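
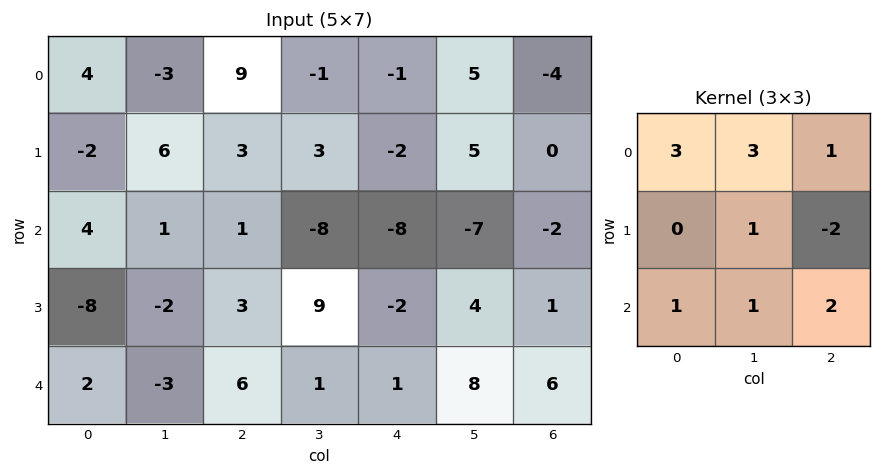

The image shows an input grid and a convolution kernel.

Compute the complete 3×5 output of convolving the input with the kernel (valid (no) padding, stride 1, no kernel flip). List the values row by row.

19 0 7 -43 -6
10 66 32 29 10
19 -12 -7 -47 -24

Output[0,0]: The receptive field on the input at this output position is [4 -3 9 / -2 6 3 / 4 1 1]. Elementwise product with the kernel and sum: 4·3 + -3·3 + 9·1 + 6·1 + 3·-2 + 4·1 + 1·1 + 1·2.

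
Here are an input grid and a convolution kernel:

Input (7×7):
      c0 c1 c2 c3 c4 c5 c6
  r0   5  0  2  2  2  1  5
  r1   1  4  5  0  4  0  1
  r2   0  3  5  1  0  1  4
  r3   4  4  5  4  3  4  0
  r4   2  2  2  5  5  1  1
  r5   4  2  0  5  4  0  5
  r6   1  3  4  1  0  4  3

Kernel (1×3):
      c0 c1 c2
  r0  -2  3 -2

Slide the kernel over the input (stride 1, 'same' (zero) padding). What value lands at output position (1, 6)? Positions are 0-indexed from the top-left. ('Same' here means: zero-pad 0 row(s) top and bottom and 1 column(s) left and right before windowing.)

3

The receptive field on the zero-padded input at this output position is [0 1 0]. Elementwise product with the kernel and sum: 0·-2 + 1·3 + 0·-2.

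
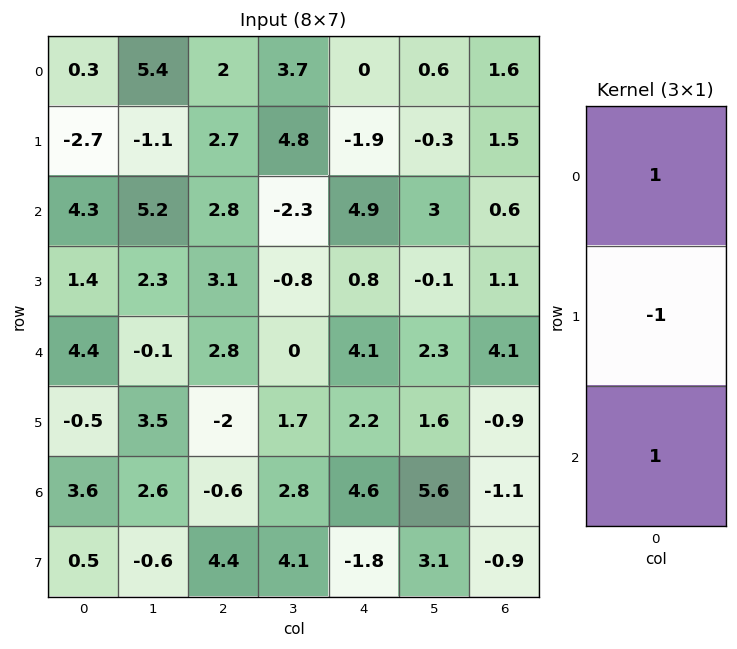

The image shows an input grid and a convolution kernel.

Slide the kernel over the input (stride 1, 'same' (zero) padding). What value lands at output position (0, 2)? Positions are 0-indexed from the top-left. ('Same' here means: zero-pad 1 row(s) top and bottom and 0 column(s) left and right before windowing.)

The receptive field on the zero-padded input at this output position is [0 / 2 / 2.7]. Elementwise product with the kernel and sum: 0·1 + 2·-1 + 2.7·1.

0.7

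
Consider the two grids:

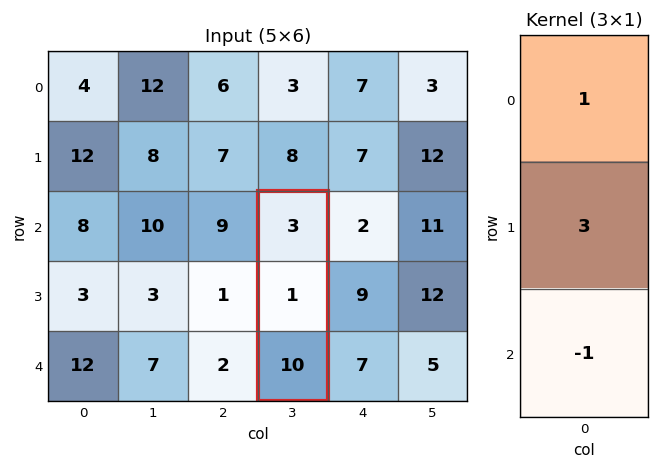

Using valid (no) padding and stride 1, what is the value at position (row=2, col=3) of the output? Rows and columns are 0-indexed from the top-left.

The receptive field on the input at this output position is [3 / 1 / 10]. Elementwise product with the kernel and sum: 3·1 + 1·3 + 10·-1.

-4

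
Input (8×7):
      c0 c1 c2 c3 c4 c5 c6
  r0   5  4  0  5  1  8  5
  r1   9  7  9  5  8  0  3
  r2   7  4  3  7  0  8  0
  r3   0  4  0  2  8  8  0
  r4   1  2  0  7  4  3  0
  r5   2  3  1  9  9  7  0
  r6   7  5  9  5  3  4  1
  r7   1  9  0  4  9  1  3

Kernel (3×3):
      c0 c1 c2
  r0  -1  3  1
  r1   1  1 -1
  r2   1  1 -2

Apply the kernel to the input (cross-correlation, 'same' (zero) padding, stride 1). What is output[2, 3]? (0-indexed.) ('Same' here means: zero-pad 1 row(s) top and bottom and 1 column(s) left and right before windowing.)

10

The receptive field on the zero-padded input at this output position is [9 5 8 / 3 7 0 / 0 2 8]. Elementwise product with the kernel and sum: 9·-1 + 5·3 + 8·1 + 3·1 + 7·1 + 0·-1 + 0·1 + 2·1 + 8·-2.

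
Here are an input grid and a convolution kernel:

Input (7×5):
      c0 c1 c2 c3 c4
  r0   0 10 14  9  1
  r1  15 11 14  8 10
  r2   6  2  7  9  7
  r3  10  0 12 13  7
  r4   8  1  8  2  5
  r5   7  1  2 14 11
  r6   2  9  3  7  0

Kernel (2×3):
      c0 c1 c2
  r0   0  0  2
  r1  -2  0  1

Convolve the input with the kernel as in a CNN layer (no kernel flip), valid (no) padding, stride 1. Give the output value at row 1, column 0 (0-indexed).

The receptive field on the input at this output position is [15 11 14 / 6 2 7]. Elementwise product with the kernel and sum: 14·2 + 6·-2 + 7·1.

23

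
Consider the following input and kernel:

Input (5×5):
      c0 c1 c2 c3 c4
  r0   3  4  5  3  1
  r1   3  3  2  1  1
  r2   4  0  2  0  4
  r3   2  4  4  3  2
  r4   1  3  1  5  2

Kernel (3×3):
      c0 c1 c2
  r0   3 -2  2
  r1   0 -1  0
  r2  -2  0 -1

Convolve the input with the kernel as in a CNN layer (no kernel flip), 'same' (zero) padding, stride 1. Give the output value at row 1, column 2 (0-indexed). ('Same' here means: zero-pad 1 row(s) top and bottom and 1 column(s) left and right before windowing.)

The receptive field on the zero-padded input at this output position is [4 5 3 / 3 2 1 / 0 2 0]. Elementwise product with the kernel and sum: 4·3 + 5·-2 + 3·2 + 2·-1 + 0·-2 + 0·-1.

6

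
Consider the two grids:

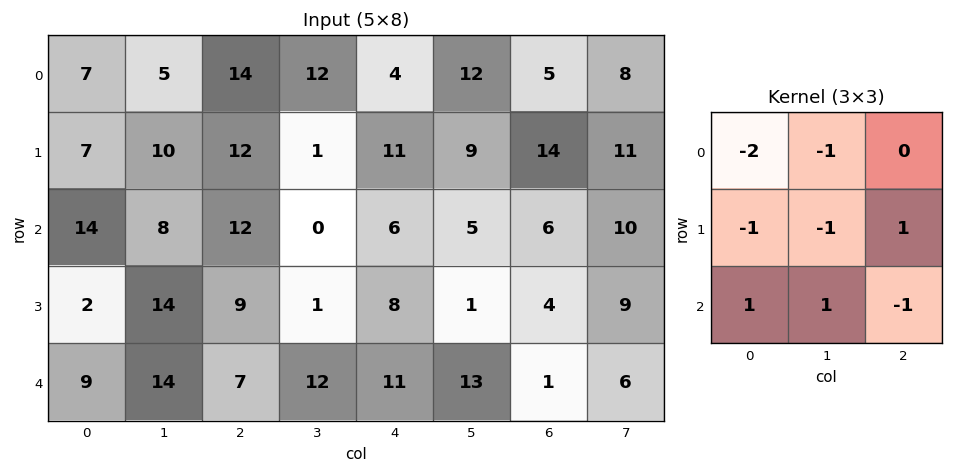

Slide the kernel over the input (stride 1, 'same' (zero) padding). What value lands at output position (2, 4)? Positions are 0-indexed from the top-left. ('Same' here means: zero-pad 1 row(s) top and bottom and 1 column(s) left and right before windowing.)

The receptive field on the zero-padded input at this output position is [1 11 9 / 0 6 5 / 1 8 1]. Elementwise product with the kernel and sum: 1·-2 + 11·-1 + 0·-1 + 6·-1 + 5·1 + 1·1 + 8·1 + 1·-1.

-6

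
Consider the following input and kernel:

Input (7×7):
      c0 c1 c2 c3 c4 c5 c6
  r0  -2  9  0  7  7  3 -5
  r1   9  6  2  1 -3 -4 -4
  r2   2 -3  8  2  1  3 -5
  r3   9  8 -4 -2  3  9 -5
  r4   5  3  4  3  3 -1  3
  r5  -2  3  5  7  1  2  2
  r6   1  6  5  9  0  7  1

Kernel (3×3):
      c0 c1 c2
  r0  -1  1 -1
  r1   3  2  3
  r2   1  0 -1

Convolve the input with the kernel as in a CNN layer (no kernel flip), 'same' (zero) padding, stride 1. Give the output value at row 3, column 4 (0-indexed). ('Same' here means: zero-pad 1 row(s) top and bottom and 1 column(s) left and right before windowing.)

27

The receptive field on the zero-padded input at this output position is [2 1 3 / -2 3 9 / 3 3 -1]. Elementwise product with the kernel and sum: 2·-1 + 1·1 + 3·-1 + -2·3 + 3·2 + 9·3 + 3·1 + -1·-1.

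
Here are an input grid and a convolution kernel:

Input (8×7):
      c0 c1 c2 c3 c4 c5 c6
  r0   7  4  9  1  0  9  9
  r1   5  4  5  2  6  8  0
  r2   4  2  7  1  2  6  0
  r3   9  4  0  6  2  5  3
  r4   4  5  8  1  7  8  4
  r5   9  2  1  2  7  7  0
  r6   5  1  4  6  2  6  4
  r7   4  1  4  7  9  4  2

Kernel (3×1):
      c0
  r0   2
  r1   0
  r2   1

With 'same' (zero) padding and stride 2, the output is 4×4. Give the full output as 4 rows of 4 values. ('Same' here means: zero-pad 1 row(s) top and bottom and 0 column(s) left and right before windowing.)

Output[0,0]: The receptive field on the zero-padded input at this output position is [0 / 7 / 5]. Elementwise product with the kernel and sum: 0·2 + 5·1.

5 5 6 0
19 10 14 3
27 1 11 6
22 6 23 2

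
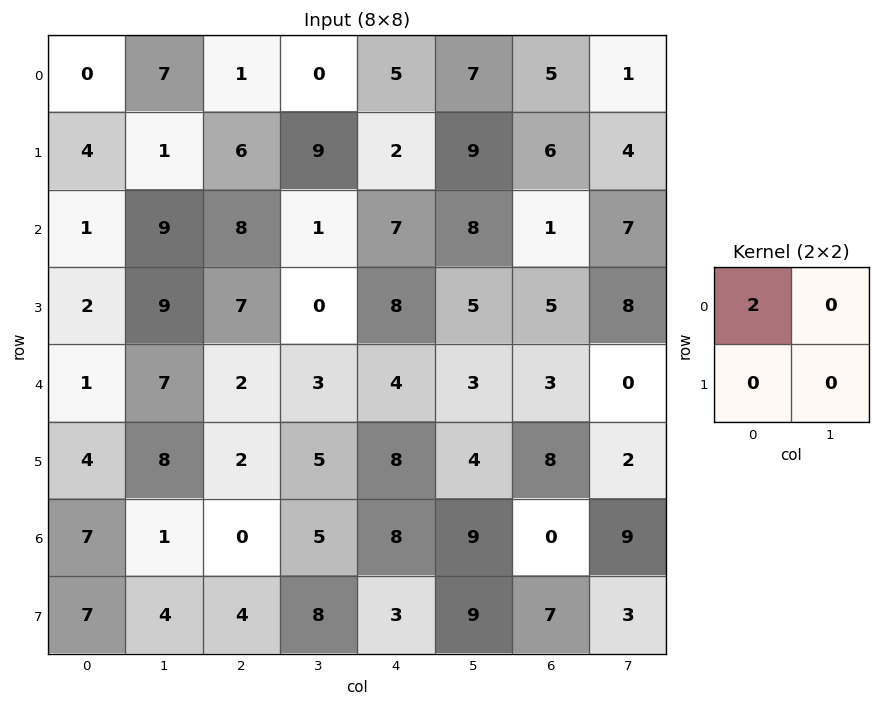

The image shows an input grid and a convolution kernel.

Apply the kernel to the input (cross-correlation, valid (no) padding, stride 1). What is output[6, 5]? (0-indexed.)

18

The receptive field on the input at this output position is [9 0 / 9 7]. Elementwise product with the kernel and sum: 9·2.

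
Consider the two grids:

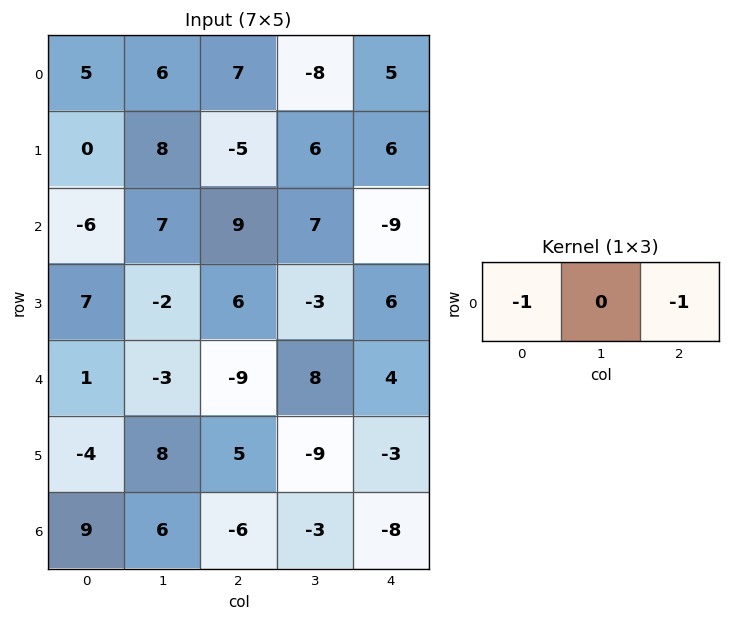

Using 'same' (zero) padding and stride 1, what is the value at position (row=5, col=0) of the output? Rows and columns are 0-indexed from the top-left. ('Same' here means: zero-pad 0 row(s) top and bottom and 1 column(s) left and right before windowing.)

The receptive field on the zero-padded input at this output position is [0 -4 8]. Elementwise product with the kernel and sum: 0·-1 + 8·-1.

-8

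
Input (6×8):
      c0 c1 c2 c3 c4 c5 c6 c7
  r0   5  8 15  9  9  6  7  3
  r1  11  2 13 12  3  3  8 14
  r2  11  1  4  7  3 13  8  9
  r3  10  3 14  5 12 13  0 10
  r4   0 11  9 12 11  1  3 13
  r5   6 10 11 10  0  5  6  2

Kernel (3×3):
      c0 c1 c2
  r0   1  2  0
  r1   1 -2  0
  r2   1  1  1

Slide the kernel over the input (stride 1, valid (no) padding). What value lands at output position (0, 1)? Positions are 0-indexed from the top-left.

The receptive field on the input at this output position is [8 15 9 / 2 13 12 / 1 4 7]. Elementwise product with the kernel and sum: 8·1 + 15·2 + 2·1 + 13·-2 + 1·1 + 4·1 + 7·1.

26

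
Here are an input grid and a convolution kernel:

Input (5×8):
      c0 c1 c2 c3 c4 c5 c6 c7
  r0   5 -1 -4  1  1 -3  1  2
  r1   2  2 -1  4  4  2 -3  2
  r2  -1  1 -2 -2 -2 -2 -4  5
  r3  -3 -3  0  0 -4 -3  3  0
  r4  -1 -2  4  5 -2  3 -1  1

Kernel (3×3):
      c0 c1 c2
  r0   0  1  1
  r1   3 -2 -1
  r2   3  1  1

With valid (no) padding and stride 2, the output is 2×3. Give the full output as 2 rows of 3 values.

Output[0,0]: The receptive field on the input at this output position is [5 -1 -4 / 2 2 -1 / -1 1 -2]. Elementwise product with the kernel and sum: -1·1 + -4·1 + 2·3 + 2·-2 + -1·-1 + -1·3 + 1·1 + -2·1.

-6 -23 -3
-5 15 -19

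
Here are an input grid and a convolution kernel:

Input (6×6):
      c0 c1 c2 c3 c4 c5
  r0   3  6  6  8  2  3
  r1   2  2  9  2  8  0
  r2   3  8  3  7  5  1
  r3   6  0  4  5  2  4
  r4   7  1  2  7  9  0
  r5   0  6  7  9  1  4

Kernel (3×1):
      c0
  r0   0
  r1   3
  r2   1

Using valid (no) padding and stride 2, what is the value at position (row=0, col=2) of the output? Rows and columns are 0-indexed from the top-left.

The receptive field on the input at this output position is [2 / 8 / 5]. Elementwise product with the kernel and sum: 8·3 + 5·1.

29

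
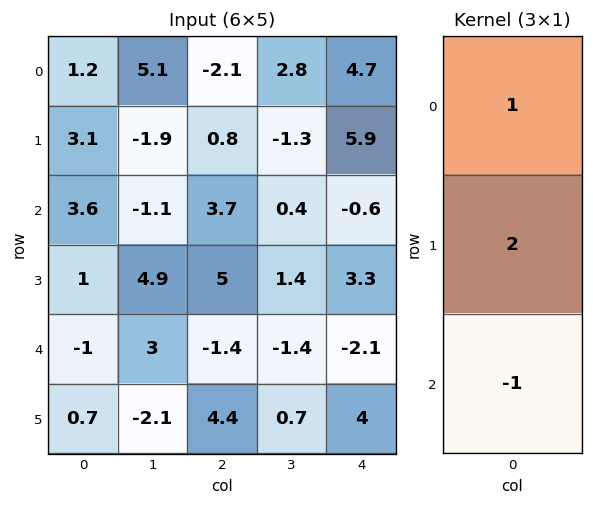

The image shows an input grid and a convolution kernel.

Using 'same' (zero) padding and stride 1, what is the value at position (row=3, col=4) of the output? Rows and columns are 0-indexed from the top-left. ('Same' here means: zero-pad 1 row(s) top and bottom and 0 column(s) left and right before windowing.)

8.1

The receptive field on the zero-padded input at this output position is [-0.6 / 3.3 / -2.1]. Elementwise product with the kernel and sum: -0.6·1 + 3.3·2 + -2.1·-1.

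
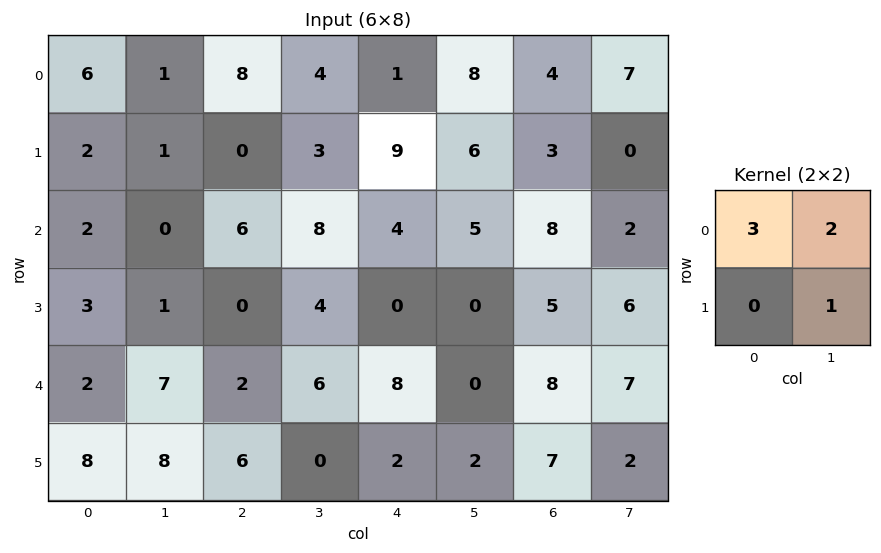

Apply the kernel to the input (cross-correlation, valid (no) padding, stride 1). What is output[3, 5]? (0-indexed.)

18

The receptive field on the input at this output position is [0 5 / 0 8]. Elementwise product with the kernel and sum: 0·3 + 5·2 + 8·1.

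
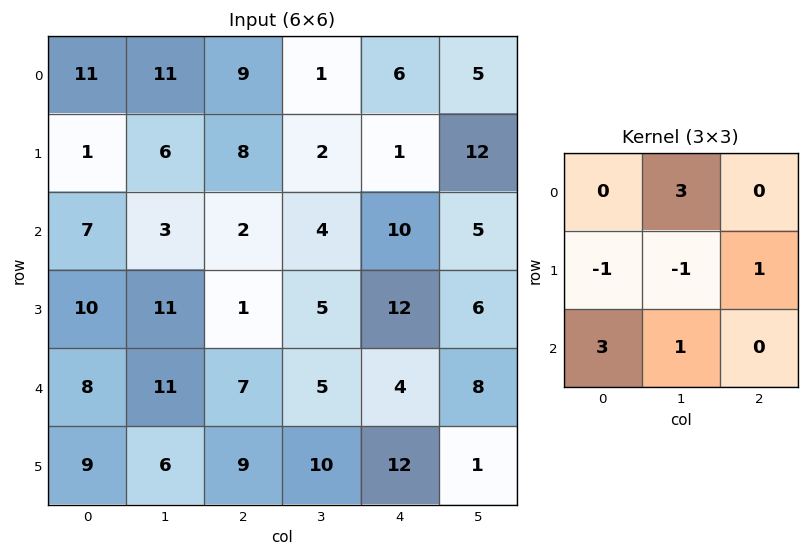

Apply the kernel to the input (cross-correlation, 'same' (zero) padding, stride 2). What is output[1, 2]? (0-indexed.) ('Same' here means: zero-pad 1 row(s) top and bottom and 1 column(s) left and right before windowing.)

21

The receptive field on the zero-padded input at this output position is [2 1 12 / 4 10 5 / 5 12 6]. Elementwise product with the kernel and sum: 1·3 + 4·-1 + 10·-1 + 5·1 + 5·3 + 12·1.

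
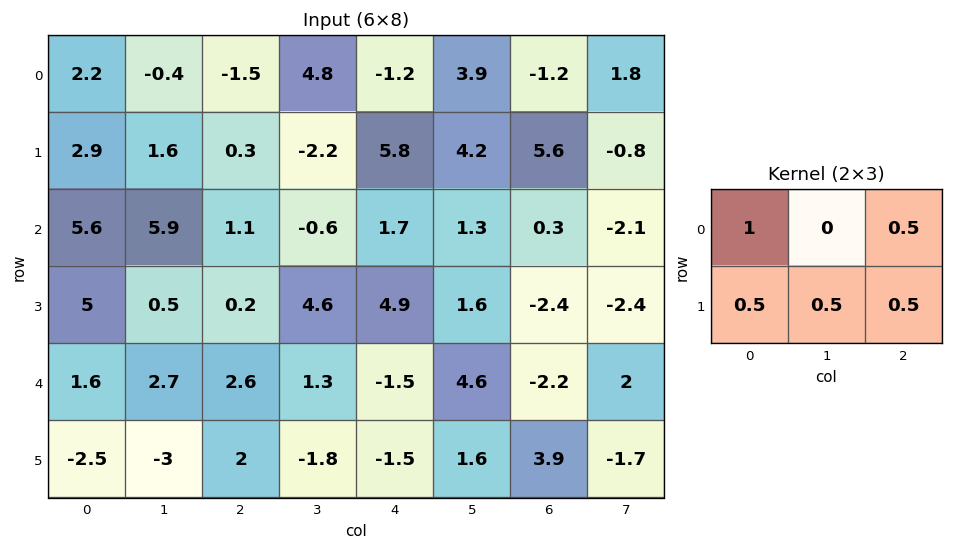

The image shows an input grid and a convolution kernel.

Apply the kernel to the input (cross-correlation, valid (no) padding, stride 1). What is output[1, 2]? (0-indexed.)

The receptive field on the input at this output position is [0.3 -2.2 5.8 / 1.1 -0.6 1.7]. Elementwise product with the kernel and sum: 0.3·1 + 5.8·0.5 + 1.1·0.5 + -0.6·0.5 + 1.7·0.5.

4.3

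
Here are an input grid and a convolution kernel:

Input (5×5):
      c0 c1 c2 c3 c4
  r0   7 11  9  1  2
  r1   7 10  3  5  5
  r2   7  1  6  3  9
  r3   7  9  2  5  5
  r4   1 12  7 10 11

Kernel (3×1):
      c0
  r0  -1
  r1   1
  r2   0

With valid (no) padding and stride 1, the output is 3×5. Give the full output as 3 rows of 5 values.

0 -1 -6 4 3
0 -9 3 -2 4
0 8 -4 2 -4

Output[0,0]: The receptive field on the input at this output position is [7 / 7 / 7]. Elementwise product with the kernel and sum: 7·-1 + 7·1.
Output[0,1]: The receptive field on the input at this output position is [11 / 10 / 1]. Elementwise product with the kernel and sum: 11·-1 + 10·1.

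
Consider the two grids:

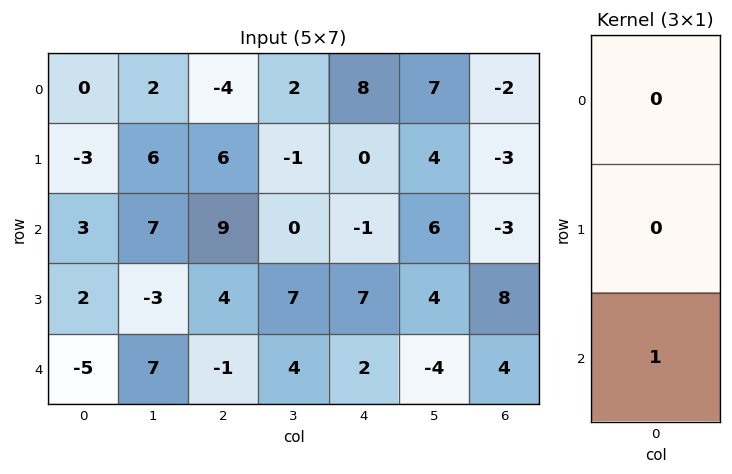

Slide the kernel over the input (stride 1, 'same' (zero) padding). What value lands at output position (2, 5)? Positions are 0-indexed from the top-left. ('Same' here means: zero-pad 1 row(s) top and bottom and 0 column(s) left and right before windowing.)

The receptive field on the zero-padded input at this output position is [4 / 6 / 4]. Elementwise product with the kernel and sum: 4·1.

4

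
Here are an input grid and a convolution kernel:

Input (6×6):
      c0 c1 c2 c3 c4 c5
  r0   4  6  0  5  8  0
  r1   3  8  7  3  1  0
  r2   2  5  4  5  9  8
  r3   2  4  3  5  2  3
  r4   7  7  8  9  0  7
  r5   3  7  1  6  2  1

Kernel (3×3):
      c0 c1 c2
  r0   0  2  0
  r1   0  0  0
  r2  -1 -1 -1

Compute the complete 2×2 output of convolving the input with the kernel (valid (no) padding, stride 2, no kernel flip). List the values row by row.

Output[0,0]: The receptive field on the input at this output position is [4 6 0 / 3 8 7 / 2 5 4]. Elementwise product with the kernel and sum: 6·2 + 2·-1 + 5·-1 + 4·-1.
Output[0,1]: The receptive field on the input at this output position is [0 5 8 / 7 3 1 / 4 5 9]. Elementwise product with the kernel and sum: 5·2 + 4·-1 + 5·-1 + 9·-1.

1 -8
-12 -7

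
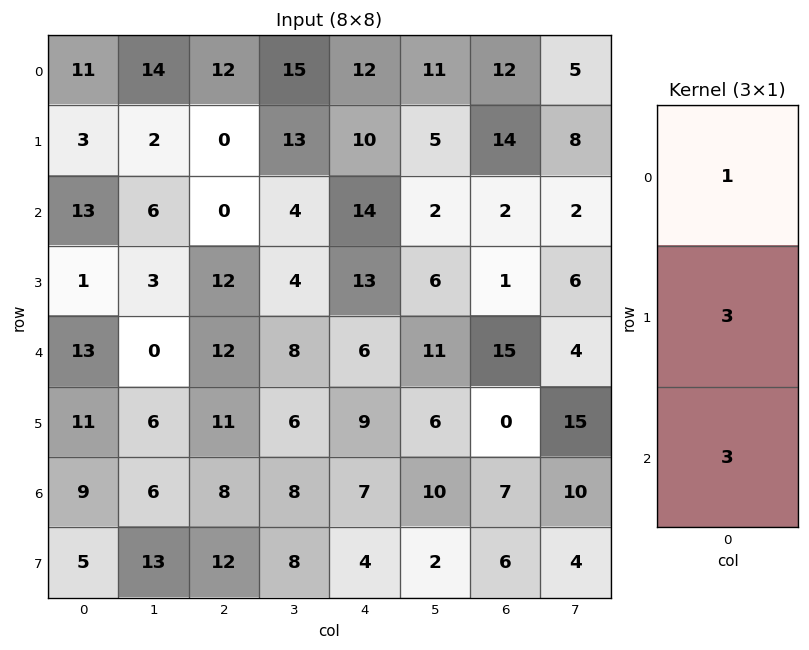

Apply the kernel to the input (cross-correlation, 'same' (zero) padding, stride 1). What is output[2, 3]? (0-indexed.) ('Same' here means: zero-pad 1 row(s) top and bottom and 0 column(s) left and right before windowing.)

37

The receptive field on the zero-padded input at this output position is [13 / 4 / 4]. Elementwise product with the kernel and sum: 13·1 + 4·3 + 4·3.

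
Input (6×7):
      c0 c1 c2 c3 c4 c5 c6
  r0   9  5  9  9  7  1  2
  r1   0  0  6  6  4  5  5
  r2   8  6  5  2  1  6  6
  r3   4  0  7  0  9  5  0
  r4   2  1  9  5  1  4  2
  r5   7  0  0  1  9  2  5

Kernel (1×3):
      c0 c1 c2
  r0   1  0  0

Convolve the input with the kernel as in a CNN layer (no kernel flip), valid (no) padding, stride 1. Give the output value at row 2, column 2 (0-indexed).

5

The receptive field on the input at this output position is [5 2 1]. Elementwise product with the kernel and sum: 5·1.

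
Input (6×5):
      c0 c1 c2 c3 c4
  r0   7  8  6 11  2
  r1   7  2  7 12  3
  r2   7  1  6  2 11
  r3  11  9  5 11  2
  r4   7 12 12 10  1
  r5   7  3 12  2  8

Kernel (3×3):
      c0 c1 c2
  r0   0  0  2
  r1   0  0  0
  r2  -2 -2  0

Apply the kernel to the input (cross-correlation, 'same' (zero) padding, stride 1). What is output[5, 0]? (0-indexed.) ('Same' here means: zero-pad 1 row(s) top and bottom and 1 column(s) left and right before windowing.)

The receptive field on the zero-padded input at this output position is [0 7 12 / 0 7 3 / 0 0 0]. Elementwise product with the kernel and sum: 12·2 + 0·-2 + 0·-2.

24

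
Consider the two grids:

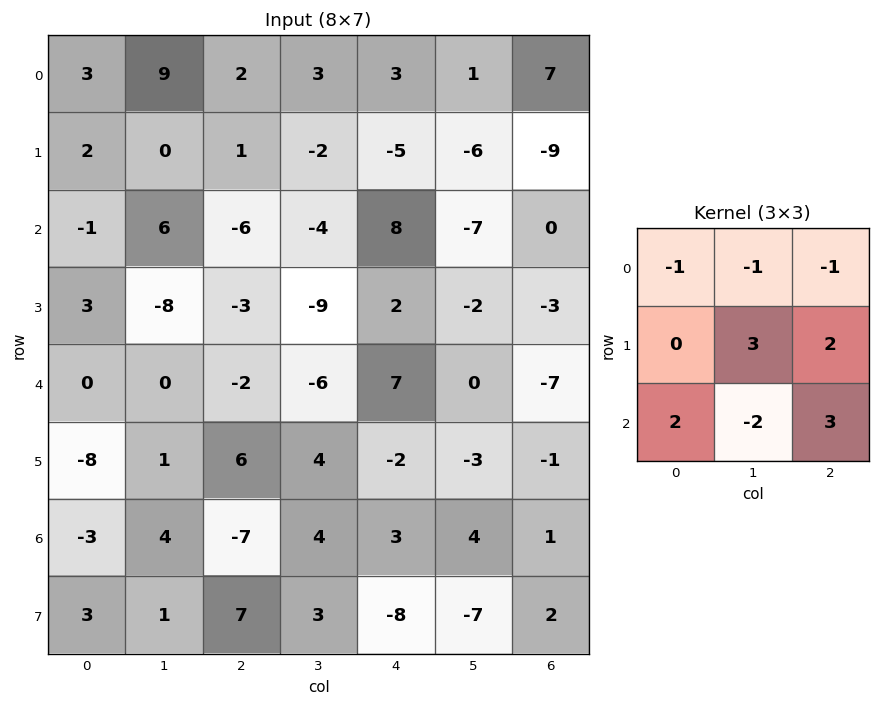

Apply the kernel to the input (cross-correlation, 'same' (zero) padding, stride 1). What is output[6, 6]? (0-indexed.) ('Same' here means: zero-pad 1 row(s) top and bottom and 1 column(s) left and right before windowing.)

The receptive field on the zero-padded input at this output position is [-3 -1 0 / 4 1 0 / -7 2 0]. Elementwise product with the kernel and sum: -3·-1 + -1·-1 + 0·-1 + 1·3 + 0·2 + -7·2 + 2·-2 + 0·3.

-11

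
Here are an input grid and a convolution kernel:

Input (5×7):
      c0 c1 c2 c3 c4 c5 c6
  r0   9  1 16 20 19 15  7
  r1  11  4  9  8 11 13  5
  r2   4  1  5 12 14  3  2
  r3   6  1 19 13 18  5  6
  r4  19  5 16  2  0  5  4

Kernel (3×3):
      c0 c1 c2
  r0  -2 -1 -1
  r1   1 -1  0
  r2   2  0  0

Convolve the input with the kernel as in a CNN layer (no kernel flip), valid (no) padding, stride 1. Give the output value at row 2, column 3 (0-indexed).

-42

The receptive field on the input at this output position is [12 14 3 / 13 18 5 / 2 0 5]. Elementwise product with the kernel and sum: 12·-2 + 14·-1 + 3·-1 + 13·1 + 18·-1 + 2·2.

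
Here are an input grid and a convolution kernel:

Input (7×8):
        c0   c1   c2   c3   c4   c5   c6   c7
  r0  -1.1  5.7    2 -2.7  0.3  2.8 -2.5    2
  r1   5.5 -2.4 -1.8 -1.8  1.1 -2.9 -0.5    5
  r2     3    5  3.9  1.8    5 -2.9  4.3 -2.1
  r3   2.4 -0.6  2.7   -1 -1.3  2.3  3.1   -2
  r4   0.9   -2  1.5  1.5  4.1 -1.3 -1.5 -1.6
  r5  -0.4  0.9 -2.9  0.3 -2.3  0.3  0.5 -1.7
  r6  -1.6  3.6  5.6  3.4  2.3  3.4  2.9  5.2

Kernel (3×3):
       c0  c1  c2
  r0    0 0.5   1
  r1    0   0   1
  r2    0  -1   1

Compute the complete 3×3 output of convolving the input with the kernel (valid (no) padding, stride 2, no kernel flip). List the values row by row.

Output[0,0]: The receptive field on the input at this output position is [-1.1 5.7 2 / 5.5 -2.4 -1.8 / 3 5 3.9]. Elementwise product with the kernel and sum: 5.7·0.5 + 2·1 + -1.8·1 + 5·-1 + 3.9·1.
Output[0,1]: The receptive field on the input at this output position is [2 -2.7 0.3 / -1.8 -1.8 1.1 / 3.9 1.8 5]. Elementwise product with the kernel and sum: -2.7·0.5 + 0.3·1 + 1.1·1 + 1.8·-1 + 5·1.

1.95 3.25 5.6
12.6 7.2 5.75
-0.4 1.45 -2.15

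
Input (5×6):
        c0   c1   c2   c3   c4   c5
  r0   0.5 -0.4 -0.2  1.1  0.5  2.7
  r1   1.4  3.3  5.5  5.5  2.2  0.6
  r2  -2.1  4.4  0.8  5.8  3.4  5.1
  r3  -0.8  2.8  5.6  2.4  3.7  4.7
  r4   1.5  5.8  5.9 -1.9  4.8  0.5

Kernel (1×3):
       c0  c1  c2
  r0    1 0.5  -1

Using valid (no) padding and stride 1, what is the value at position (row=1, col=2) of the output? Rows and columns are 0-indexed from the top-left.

The receptive field on the input at this output position is [5.5 5.5 2.2]. Elementwise product with the kernel and sum: 5.5·1 + 5.5·0.5 + 2.2·-1.

6.05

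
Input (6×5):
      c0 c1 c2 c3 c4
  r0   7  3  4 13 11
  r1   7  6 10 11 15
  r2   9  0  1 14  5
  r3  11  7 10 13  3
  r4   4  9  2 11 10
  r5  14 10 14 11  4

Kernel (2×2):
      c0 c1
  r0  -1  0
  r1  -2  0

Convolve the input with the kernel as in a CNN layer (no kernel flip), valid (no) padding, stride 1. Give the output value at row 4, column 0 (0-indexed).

-32

The receptive field on the input at this output position is [4 9 / 14 10]. Elementwise product with the kernel and sum: 4·-1 + 14·-2.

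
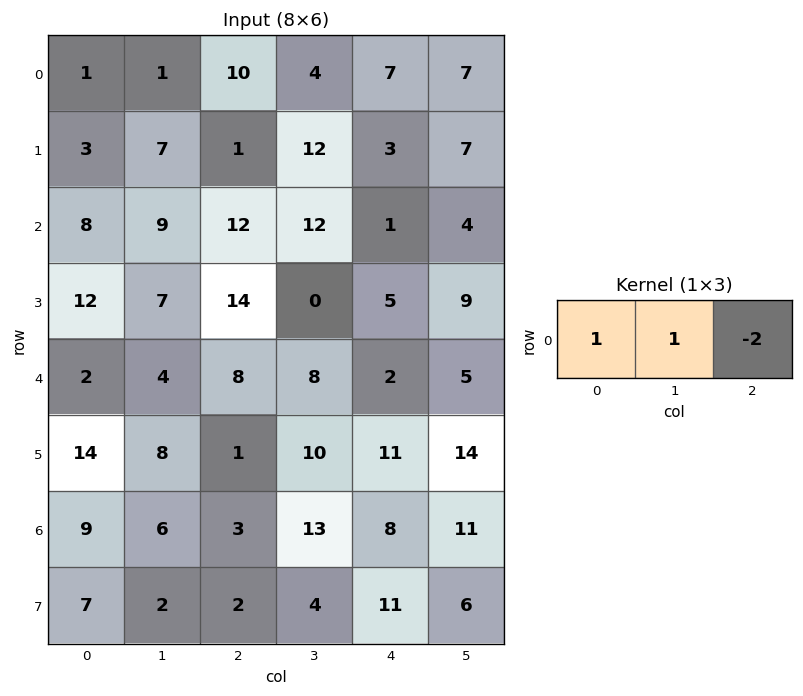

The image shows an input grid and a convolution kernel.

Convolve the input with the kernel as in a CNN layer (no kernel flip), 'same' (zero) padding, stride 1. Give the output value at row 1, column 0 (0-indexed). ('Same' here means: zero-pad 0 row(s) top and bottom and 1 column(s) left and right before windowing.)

The receptive field on the zero-padded input at this output position is [0 3 7]. Elementwise product with the kernel and sum: 0·1 + 3·1 + 7·-2.

-11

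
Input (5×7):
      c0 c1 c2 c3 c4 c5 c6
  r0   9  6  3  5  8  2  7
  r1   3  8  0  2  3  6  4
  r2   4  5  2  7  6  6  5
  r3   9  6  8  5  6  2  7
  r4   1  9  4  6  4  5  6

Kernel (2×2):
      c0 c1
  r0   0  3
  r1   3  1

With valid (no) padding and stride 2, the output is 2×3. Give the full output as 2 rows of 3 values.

Output[0,0]: The receptive field on the input at this output position is [9 6 / 3 8]. Elementwise product with the kernel and sum: 6·3 + 3·3 + 8·1.

35 17 21
48 50 38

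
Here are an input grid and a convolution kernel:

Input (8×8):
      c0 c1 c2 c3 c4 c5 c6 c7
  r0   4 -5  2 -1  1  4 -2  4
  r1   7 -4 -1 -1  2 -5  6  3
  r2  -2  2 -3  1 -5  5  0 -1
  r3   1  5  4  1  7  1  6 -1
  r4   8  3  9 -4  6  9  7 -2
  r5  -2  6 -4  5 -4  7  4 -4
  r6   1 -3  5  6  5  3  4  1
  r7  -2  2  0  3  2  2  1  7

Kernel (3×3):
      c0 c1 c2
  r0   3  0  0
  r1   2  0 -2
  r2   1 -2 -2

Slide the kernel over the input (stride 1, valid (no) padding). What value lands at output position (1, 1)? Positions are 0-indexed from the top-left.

The receptive field on the input at this output position is [-4 -1 -1 / 2 -3 1 / 5 4 1]. Elementwise product with the kernel and sum: -4·3 + 2·2 + 1·-2 + 5·1 + 4·-2 + 1·-2.

-15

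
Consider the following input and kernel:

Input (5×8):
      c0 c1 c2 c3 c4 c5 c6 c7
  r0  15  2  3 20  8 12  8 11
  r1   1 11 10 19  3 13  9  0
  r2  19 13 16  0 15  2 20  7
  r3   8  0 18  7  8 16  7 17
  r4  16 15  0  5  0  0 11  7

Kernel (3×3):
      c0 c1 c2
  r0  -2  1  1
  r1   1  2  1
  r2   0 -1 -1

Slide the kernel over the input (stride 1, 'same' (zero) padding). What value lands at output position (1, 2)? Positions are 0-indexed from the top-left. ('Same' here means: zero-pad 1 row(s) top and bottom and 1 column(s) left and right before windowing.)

53

The receptive field on the zero-padded input at this output position is [2 3 20 / 11 10 19 / 13 16 0]. Elementwise product with the kernel and sum: 2·-2 + 3·1 + 20·1 + 11·1 + 10·2 + 19·1 + 16·-1 + 0·-1.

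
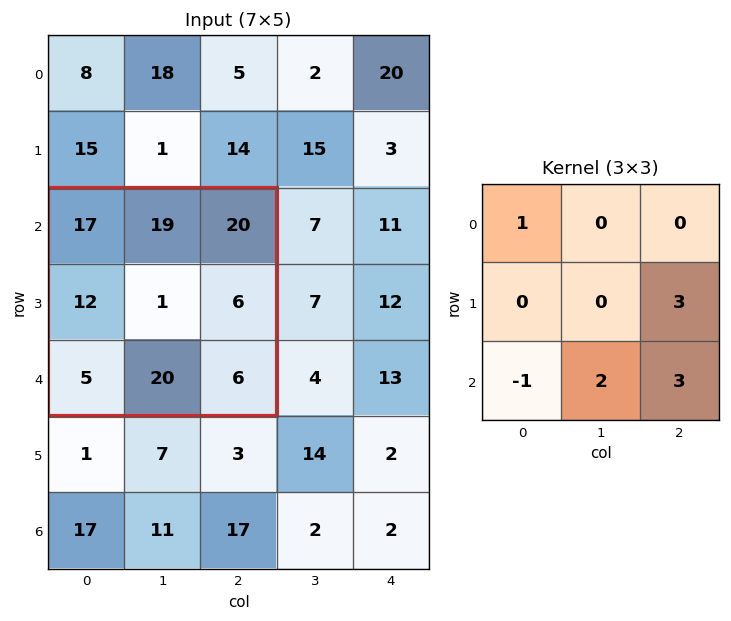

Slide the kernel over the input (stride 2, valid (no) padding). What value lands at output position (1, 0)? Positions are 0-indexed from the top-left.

The receptive field on the input at this output position is [17 19 20 / 12 1 6 / 5 20 6]. Elementwise product with the kernel and sum: 17·1 + 6·3 + 5·-1 + 20·2 + 6·3.

88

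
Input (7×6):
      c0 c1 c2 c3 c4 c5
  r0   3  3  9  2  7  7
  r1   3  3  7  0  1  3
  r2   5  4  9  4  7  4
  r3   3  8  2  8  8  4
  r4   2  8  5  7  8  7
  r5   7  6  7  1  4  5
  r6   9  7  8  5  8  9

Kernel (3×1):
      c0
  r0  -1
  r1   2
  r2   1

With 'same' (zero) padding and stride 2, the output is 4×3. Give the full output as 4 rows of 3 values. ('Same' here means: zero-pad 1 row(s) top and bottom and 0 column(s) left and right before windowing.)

9 25 15
10 13 21
8 15 12
11 9 12

Output[0,0]: The receptive field on the zero-padded input at this output position is [0 / 3 / 3]. Elementwise product with the kernel and sum: 0·-1 + 3·2 + 3·1.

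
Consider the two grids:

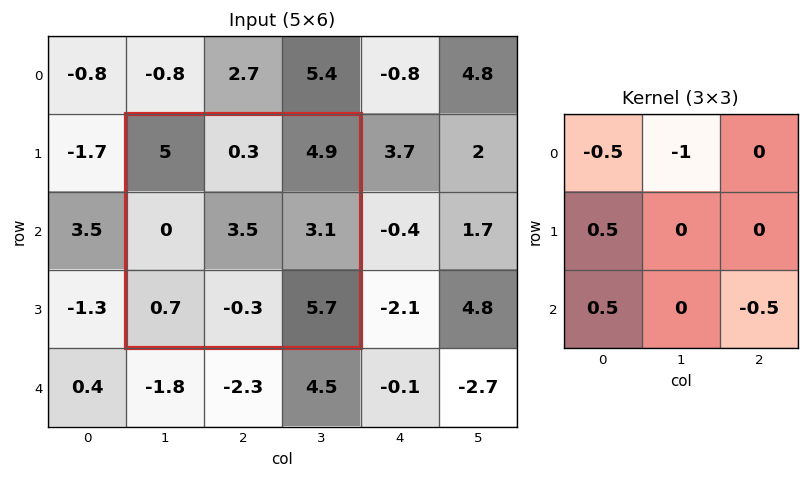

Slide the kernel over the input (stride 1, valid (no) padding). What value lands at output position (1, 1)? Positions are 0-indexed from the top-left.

The receptive field on the input at this output position is [5 0.3 4.9 / 0 3.5 3.1 / 0.7 -0.3 5.7]. Elementwise product with the kernel and sum: 5·-0.5 + 0.3·-1 + 0·0.5 + 0.7·0.5 + 5.7·-0.5.

-5.3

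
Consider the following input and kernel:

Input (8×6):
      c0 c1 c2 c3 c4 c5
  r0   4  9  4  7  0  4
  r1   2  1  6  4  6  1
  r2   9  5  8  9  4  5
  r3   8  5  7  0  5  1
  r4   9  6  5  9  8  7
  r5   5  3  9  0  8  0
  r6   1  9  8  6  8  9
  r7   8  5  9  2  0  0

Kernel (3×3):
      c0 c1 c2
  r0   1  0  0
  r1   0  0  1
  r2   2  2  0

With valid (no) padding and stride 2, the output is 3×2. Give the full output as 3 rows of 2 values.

Output[0,0]: The receptive field on the input at this output position is [4 9 4 / 2 1 6 / 9 5 8]. Elementwise product with the kernel and sum: 4·1 + 6·1 + 9·2 + 5·2.

38 44
46 41
38 41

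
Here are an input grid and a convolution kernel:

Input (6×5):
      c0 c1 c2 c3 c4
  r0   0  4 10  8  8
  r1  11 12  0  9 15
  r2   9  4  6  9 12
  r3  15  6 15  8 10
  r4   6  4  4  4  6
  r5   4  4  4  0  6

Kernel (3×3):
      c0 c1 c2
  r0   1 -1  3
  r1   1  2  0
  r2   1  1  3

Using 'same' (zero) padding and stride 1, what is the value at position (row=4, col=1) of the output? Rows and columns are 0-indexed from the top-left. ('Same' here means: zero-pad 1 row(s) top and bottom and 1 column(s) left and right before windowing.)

The receptive field on the zero-padded input at this output position is [15 6 15 / 6 4 4 / 4 4 4]. Elementwise product with the kernel and sum: 15·1 + 6·-1 + 15·3 + 6·1 + 4·2 + 4·1 + 4·1 + 4·3.

88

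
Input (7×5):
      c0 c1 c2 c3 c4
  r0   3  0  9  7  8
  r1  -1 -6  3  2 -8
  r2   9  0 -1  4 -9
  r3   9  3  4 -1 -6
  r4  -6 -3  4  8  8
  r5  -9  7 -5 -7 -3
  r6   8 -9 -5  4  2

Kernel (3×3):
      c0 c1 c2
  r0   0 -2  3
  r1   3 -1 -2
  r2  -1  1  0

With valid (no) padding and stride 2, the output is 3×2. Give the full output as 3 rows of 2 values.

15 38
16 -6
-23 15

Output[0,0]: The receptive field on the input at this output position is [3 0 9 / -1 -6 3 / 9 0 -1]. Elementwise product with the kernel and sum: 0·-2 + 9·3 + -1·3 + -6·-1 + 3·-2 + 9·-1 + 0·1.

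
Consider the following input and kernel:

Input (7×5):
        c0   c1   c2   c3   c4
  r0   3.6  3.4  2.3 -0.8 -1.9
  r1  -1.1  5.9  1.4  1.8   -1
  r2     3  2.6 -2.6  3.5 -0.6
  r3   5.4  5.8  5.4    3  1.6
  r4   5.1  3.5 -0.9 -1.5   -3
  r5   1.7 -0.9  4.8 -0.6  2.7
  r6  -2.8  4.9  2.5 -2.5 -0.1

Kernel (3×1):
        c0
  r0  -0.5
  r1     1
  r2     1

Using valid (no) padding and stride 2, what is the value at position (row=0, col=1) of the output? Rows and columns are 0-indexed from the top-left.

The receptive field on the input at this output position is [2.3 / 1.4 / -2.6]. Elementwise product with the kernel and sum: 2.3·-0.5 + 1.4·1 + -2.6·1.

-2.35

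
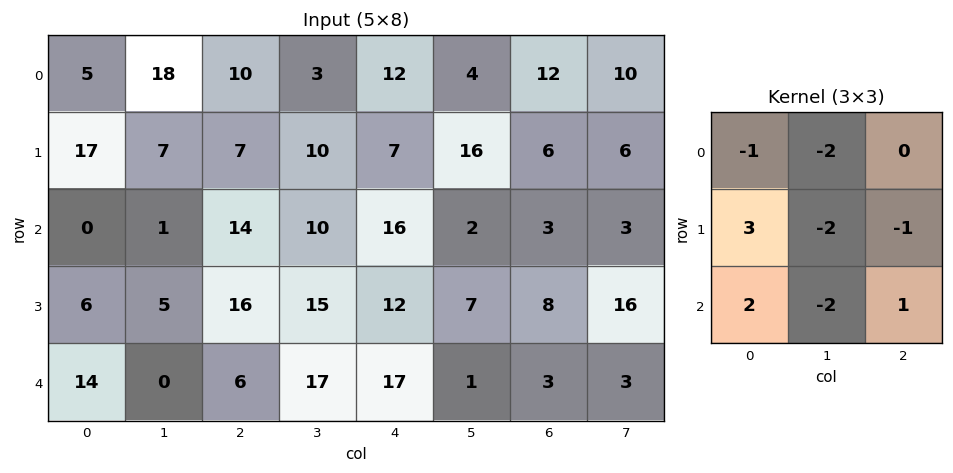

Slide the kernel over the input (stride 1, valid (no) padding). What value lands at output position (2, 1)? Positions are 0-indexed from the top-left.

-56

The receptive field on the input at this output position is [1 14 10 / 5 16 15 / 0 6 17]. Elementwise product with the kernel and sum: 1·-1 + 14·-2 + 5·3 + 16·-2 + 15·-1 + 0·2 + 6·-2 + 17·1.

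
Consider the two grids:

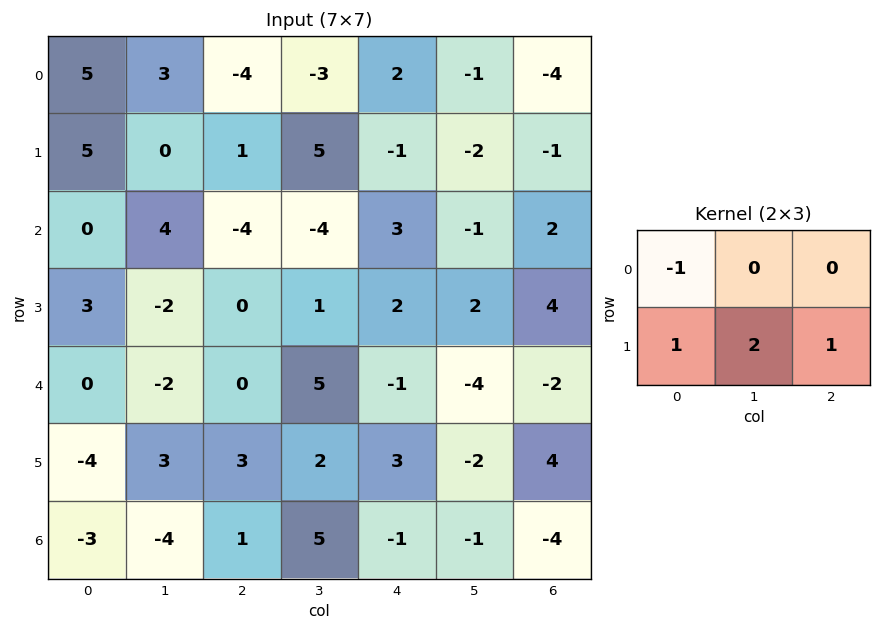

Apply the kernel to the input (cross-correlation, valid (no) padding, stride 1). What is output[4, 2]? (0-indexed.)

The receptive field on the input at this output position is [0 5 -1 / 3 2 3]. Elementwise product with the kernel and sum: 0·-1 + 3·1 + 2·2 + 3·1.

10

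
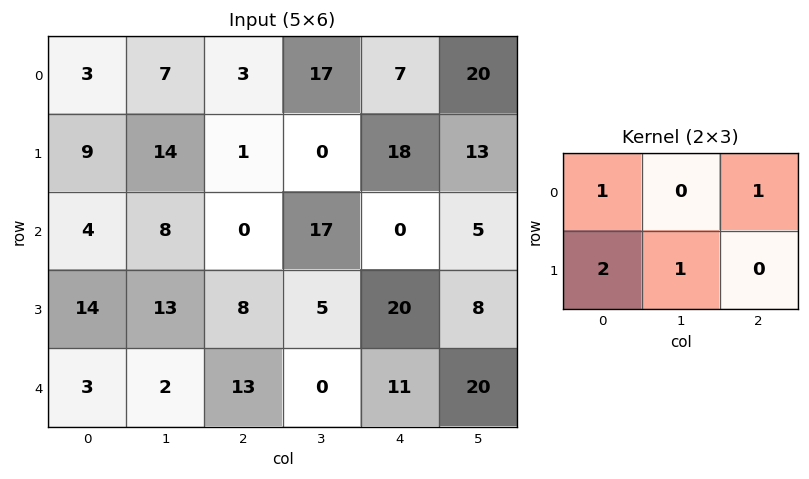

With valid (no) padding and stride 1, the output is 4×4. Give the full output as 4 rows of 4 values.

38 53 12 55
26 30 36 47
45 59 21 52
30 35 54 24

Output[0,0]: The receptive field on the input at this output position is [3 7 3 / 9 14 1]. Elementwise product with the kernel and sum: 3·1 + 3·1 + 9·2 + 14·1.
Output[0,1]: The receptive field on the input at this output position is [7 3 17 / 14 1 0]. Elementwise product with the kernel and sum: 7·1 + 17·1 + 14·2 + 1·1.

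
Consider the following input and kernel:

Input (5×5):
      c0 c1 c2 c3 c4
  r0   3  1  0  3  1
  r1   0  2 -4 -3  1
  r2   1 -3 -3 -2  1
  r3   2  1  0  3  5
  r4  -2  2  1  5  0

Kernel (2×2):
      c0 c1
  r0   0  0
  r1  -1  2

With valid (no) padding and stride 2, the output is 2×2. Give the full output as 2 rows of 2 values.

Output[0,0]: The receptive field on the input at this output position is [3 1 / 0 2]. Elementwise product with the kernel and sum: 0·-1 + 2·2.

4 -2
0 6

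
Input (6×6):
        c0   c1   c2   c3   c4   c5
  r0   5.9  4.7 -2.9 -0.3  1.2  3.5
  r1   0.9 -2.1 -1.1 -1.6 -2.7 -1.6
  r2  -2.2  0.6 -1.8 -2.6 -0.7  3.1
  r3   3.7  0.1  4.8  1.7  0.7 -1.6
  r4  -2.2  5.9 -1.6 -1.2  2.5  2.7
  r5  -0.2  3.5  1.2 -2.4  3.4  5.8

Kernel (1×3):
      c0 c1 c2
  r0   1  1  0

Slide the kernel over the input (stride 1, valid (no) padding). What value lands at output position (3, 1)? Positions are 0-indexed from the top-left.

4.9

The receptive field on the input at this output position is [0.1 4.8 1.7]. Elementwise product with the kernel and sum: 0.1·1 + 4.8·1.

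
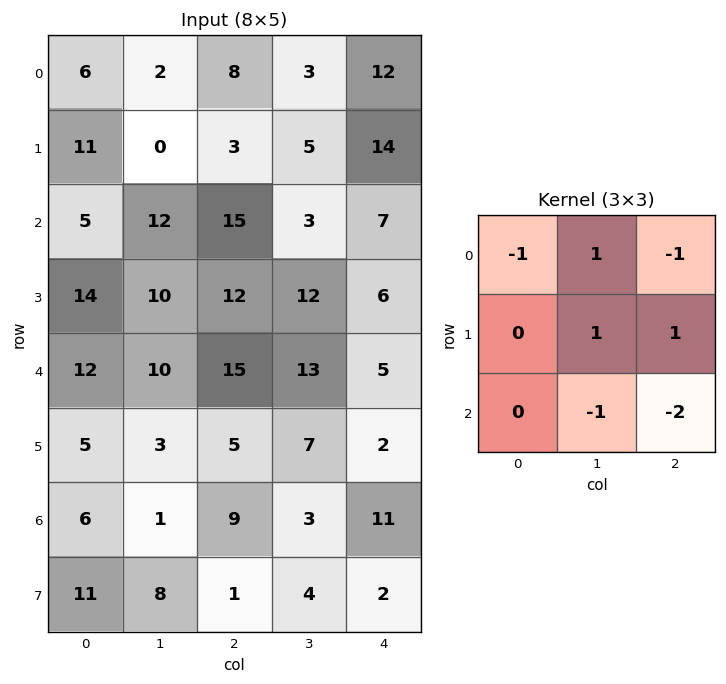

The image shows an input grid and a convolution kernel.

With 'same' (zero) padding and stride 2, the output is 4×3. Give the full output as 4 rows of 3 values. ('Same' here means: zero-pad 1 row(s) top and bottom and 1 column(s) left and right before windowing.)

-3 -2 -2
-6 -20 10
15 -1 -3
-18 -2 4

Output[0,0]: The receptive field on the zero-padded input at this output position is [0 0 0 / 0 6 2 / 0 11 0]. Elementwise product with the kernel and sum: 0·-1 + 0·1 + 0·-1 + 6·1 + 2·1 + 11·-1 + 0·-2.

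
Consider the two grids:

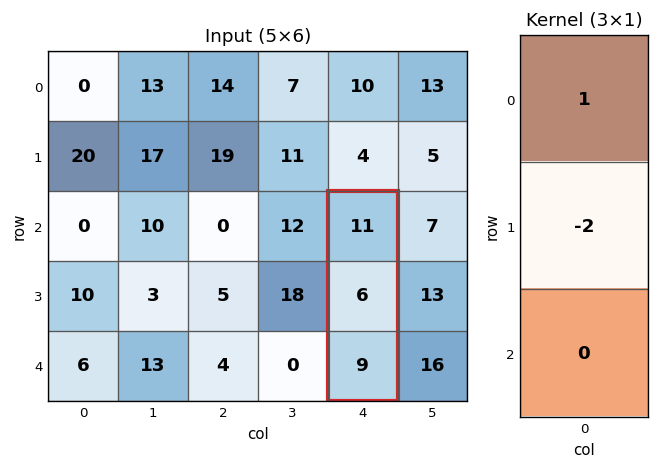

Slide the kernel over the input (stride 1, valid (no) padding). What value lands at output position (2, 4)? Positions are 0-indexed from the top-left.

The receptive field on the input at this output position is [11 / 6 / 9]. Elementwise product with the kernel and sum: 11·1 + 6·-2.

-1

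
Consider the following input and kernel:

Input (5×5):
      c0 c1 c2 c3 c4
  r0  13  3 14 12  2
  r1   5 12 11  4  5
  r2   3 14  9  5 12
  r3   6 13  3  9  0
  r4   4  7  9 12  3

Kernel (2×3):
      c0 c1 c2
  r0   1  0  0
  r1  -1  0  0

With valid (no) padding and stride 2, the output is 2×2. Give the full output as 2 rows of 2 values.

8 3
-3 6

Output[0,0]: The receptive field on the input at this output position is [13 3 14 / 5 12 11]. Elementwise product with the kernel and sum: 13·1 + 5·-1.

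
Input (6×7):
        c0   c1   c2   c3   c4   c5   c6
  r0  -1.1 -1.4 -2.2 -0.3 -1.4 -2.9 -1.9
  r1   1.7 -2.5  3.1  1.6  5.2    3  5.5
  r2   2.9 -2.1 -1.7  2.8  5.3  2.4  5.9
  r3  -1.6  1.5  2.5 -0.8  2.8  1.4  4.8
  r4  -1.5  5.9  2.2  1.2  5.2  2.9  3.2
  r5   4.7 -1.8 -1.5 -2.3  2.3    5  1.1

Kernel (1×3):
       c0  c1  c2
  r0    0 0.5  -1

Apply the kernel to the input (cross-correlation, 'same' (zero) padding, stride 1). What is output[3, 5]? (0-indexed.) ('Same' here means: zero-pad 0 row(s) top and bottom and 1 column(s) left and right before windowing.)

-4.1

The receptive field on the zero-padded input at this output position is [2.8 1.4 4.8]. Elementwise product with the kernel and sum: 1.4·0.5 + 4.8·-1.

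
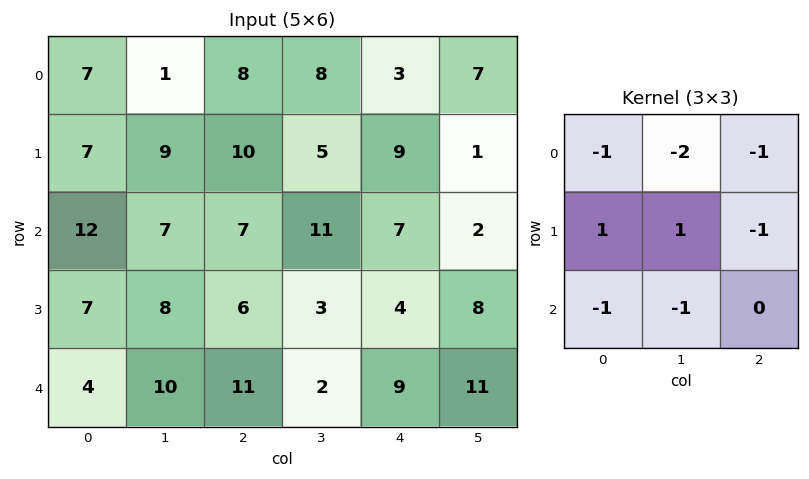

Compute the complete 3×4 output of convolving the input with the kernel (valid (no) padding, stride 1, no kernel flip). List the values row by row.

-30 -25 -39 -26
-38 -45 -27 -15
-38 -42 -44 -39

Output[0,0]: The receptive field on the input at this output position is [7 1 8 / 7 9 10 / 12 7 7]. Elementwise product with the kernel and sum: 7·-1 + 1·-2 + 8·-1 + 7·1 + 9·1 + 10·-1 + 12·-1 + 7·-1.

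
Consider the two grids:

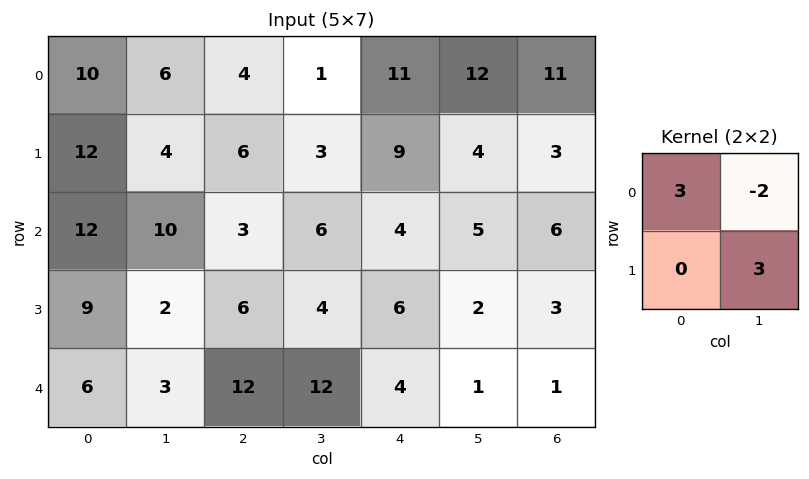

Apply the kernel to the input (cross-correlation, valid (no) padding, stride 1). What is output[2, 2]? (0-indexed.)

9

The receptive field on the input at this output position is [3 6 / 6 4]. Elementwise product with the kernel and sum: 3·3 + 6·-2 + 4·3.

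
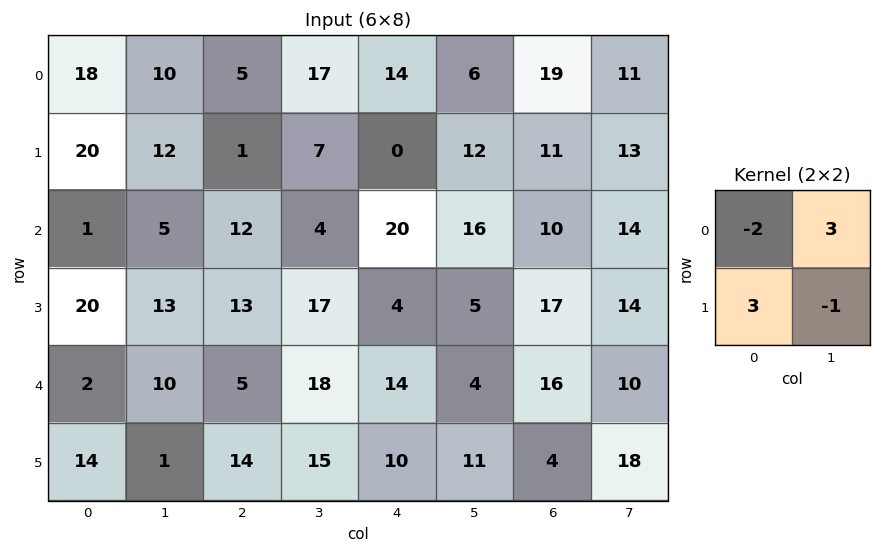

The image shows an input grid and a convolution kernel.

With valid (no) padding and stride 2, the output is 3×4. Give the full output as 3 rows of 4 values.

Output[0,0]: The receptive field on the input at this output position is [18 10 / 20 12]. Elementwise product with the kernel and sum: 18·-2 + 10·3 + 20·3 + 12·-1.

42 37 -22 15
60 10 15 59
67 71 3 -8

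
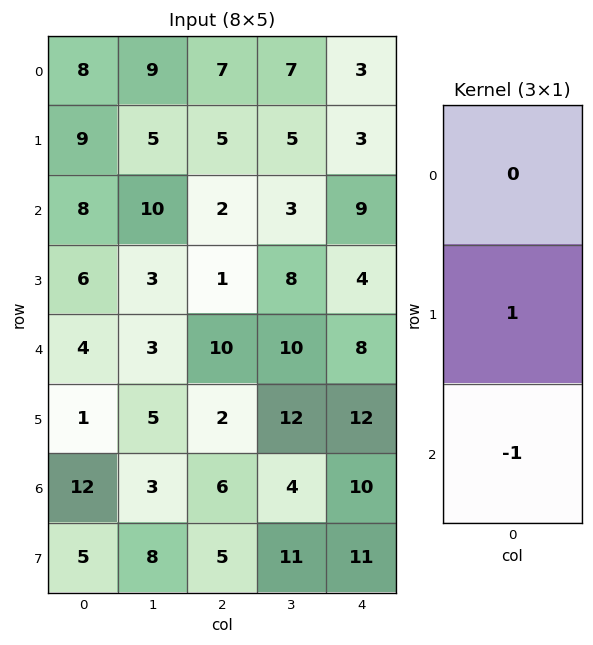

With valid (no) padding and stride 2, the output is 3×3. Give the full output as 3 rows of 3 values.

1 3 -6
2 -9 -4
-11 -4 2

Output[0,0]: The receptive field on the input at this output position is [8 / 9 / 8]. Elementwise product with the kernel and sum: 9·1 + 8·-1.
Output[0,1]: The receptive field on the input at this output position is [7 / 5 / 2]. Elementwise product with the kernel and sum: 5·1 + 2·-1.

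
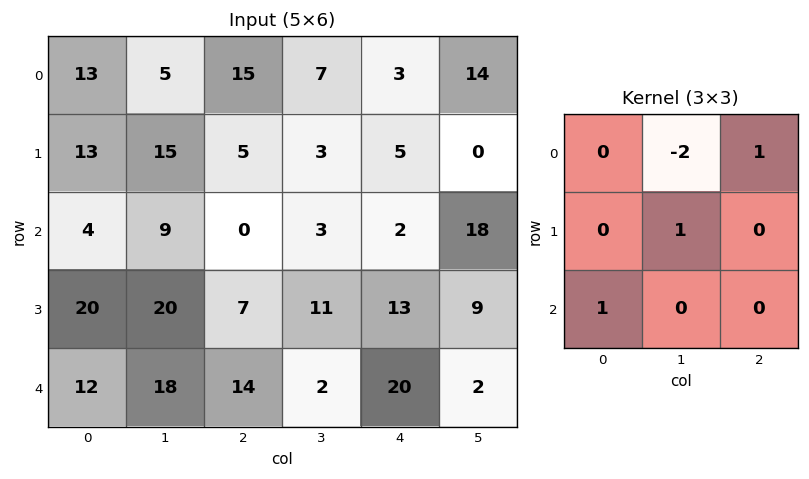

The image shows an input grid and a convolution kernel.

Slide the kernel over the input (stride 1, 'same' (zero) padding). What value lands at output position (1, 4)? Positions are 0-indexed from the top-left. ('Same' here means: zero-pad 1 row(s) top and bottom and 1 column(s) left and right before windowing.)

The receptive field on the zero-padded input at this output position is [7 3 14 / 3 5 0 / 3 2 18]. Elementwise product with the kernel and sum: 3·-2 + 14·1 + 5·1 + 3·1.

16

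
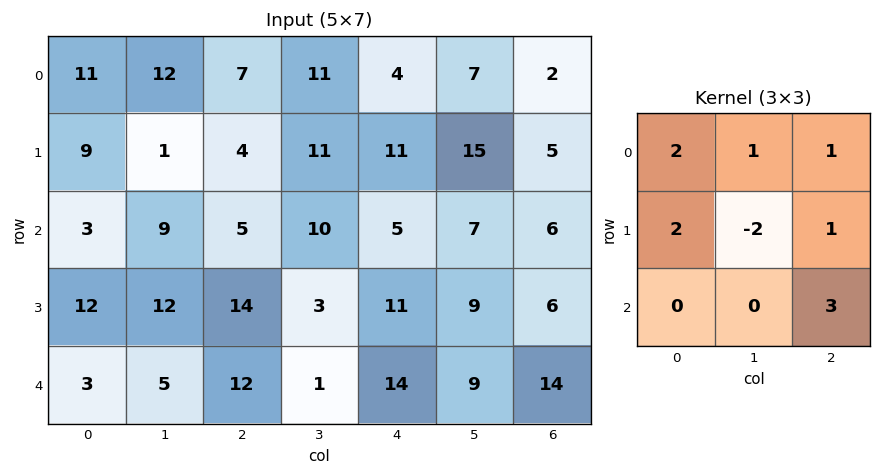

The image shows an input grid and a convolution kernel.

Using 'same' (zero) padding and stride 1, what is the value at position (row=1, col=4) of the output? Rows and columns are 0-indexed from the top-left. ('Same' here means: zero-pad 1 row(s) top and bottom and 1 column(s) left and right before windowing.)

69

The receptive field on the zero-padded input at this output position is [11 4 7 / 11 11 15 / 10 5 7]. Elementwise product with the kernel and sum: 11·2 + 4·1 + 7·1 + 11·2 + 11·-2 + 15·1 + 7·3.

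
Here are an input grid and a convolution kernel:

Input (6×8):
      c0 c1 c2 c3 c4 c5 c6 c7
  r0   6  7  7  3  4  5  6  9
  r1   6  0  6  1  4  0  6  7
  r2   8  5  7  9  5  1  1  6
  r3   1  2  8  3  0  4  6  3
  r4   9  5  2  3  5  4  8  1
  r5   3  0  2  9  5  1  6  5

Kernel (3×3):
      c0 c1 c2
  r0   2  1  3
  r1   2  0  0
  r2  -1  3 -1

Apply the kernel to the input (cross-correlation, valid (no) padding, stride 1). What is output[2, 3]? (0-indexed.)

The receptive field on the input at this output position is [9 5 1 / 3 0 4 / 3 5 4]. Elementwise product with the kernel and sum: 9·2 + 5·1 + 1·3 + 3·2 + 3·-1 + 5·3 + 4·-1.

40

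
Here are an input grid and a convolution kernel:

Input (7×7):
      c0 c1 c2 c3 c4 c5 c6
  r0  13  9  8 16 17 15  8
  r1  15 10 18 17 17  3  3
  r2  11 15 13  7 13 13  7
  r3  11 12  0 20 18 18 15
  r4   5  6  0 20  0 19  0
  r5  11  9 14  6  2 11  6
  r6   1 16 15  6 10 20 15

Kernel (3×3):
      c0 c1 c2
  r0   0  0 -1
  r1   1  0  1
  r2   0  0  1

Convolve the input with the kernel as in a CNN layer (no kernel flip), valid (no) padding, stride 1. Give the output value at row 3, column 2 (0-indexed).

The receptive field on the input at this output position is [0 20 18 / 0 20 0 / 14 6 2]. Elementwise product with the kernel and sum: 18·-1 + 0·1 + 0·1 + 2·1.

-16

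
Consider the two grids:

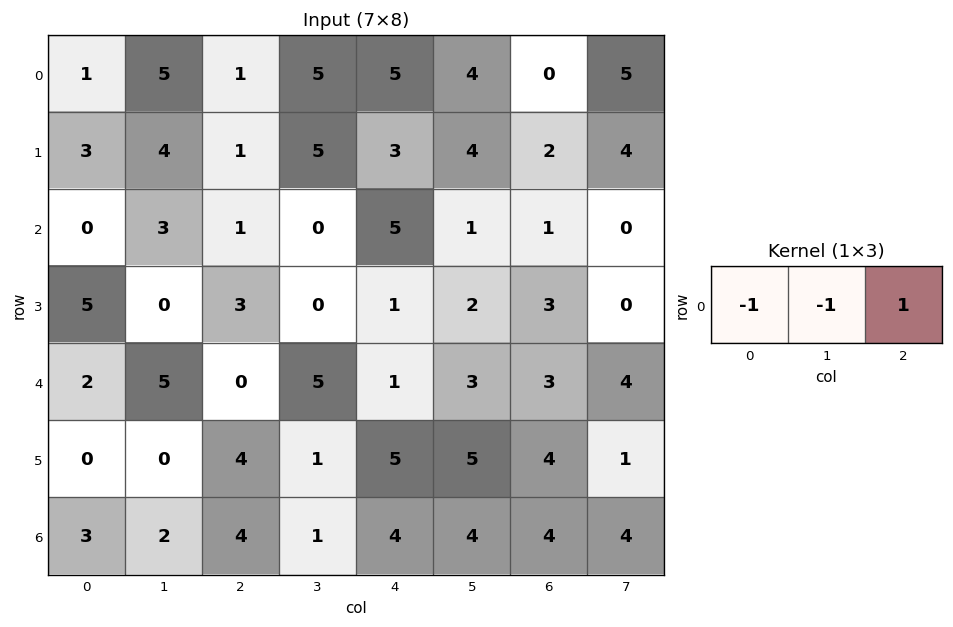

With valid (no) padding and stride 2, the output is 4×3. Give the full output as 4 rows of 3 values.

-5 -1 -9
-2 4 -5
-7 -4 -1
-1 -1 -4

Output[0,0]: The receptive field on the input at this output position is [1 5 1]. Elementwise product with the kernel and sum: 1·-1 + 5·-1 + 1·1.
Output[0,1]: The receptive field on the input at this output position is [1 5 5]. Elementwise product with the kernel and sum: 1·-1 + 5·-1 + 5·1.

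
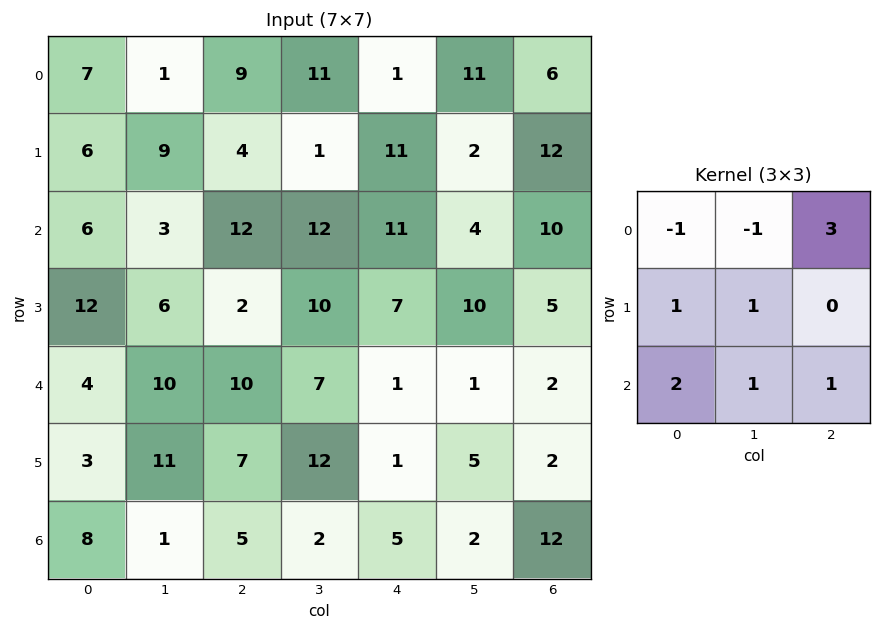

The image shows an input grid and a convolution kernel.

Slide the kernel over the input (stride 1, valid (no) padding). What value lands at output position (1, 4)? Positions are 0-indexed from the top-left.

The receptive field on the input at this output position is [11 2 12 / 11 4 10 / 7 10 5]. Elementwise product with the kernel and sum: 11·-1 + 2·-1 + 12·3 + 11·1 + 4·1 + 7·2 + 10·1 + 5·1.

67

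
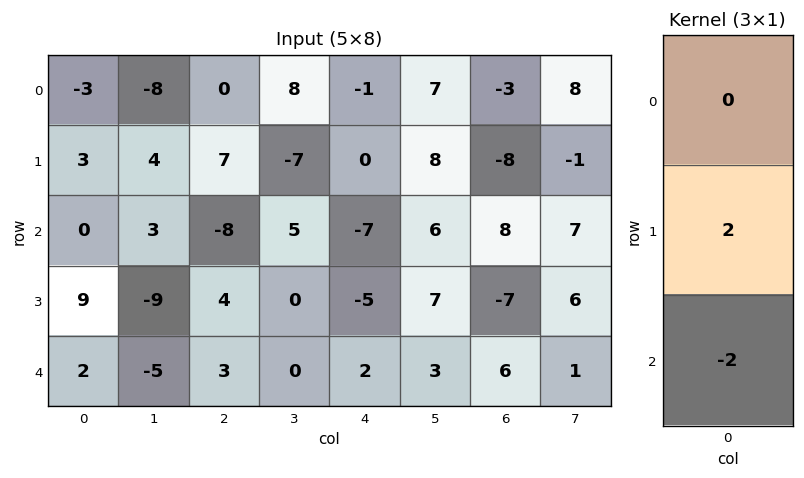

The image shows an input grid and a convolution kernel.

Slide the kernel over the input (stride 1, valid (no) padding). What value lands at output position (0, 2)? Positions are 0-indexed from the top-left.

30

The receptive field on the input at this output position is [0 / 7 / -8]. Elementwise product with the kernel and sum: 7·2 + -8·-2.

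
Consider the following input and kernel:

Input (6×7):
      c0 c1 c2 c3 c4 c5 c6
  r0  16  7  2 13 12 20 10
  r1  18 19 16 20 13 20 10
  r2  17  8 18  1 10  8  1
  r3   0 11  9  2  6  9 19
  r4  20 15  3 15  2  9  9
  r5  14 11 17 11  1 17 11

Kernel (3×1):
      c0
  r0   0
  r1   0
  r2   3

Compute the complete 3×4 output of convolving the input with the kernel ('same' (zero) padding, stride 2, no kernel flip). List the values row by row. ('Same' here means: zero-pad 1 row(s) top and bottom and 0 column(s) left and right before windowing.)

54 48 39 30
0 27 18 57
42 51 3 33

Output[0,0]: The receptive field on the zero-padded input at this output position is [0 / 16 / 18]. Elementwise product with the kernel and sum: 18·3.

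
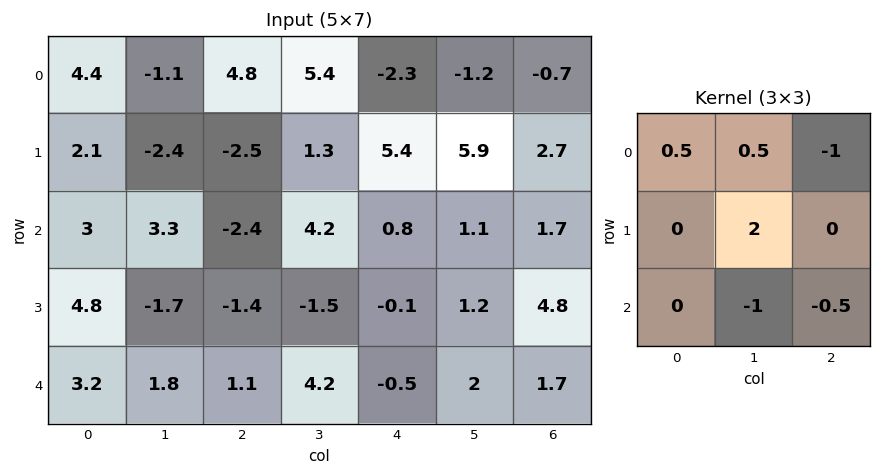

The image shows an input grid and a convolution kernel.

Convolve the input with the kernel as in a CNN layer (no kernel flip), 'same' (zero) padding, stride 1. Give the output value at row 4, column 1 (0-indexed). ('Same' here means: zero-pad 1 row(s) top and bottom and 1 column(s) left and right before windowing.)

The receptive field on the zero-padded input at this output position is [4.8 -1.7 -1.4 / 3.2 1.8 1.1 / 0 0 0]. Elementwise product with the kernel and sum: 4.8·0.5 + -1.7·0.5 + -1.4·-1 + 1.8·2 + 0·-1 + 0·-0.5.

6.55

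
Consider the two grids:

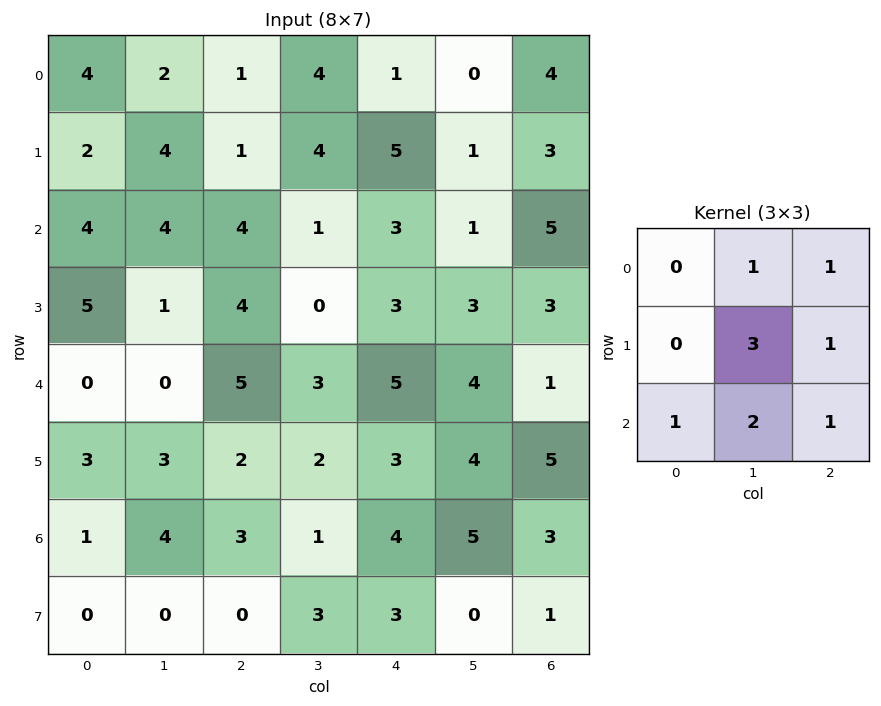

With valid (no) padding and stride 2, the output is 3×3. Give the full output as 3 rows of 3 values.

32 31 20
20 23 32
28 26 39

Output[0,0]: The receptive field on the input at this output position is [4 2 1 / 2 4 1 / 4 4 4]. Elementwise product with the kernel and sum: 2·1 + 1·1 + 4·3 + 1·1 + 4·1 + 4·2 + 4·1.
Output[0,1]: The receptive field on the input at this output position is [1 4 1 / 1 4 5 / 4 1 3]. Elementwise product with the kernel and sum: 4·1 + 1·1 + 4·3 + 5·1 + 4·1 + 1·2 + 3·1.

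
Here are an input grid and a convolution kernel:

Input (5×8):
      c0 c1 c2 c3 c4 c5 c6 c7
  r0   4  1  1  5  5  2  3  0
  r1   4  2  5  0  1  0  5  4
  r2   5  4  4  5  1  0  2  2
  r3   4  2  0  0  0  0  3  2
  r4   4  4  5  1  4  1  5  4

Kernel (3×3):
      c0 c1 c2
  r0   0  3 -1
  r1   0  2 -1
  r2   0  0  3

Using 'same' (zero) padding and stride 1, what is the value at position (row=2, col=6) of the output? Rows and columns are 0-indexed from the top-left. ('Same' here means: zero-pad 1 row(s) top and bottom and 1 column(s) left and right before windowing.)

19

The receptive field on the zero-padded input at this output position is [0 5 4 / 0 2 2 / 0 3 2]. Elementwise product with the kernel and sum: 5·3 + 4·-1 + 2·2 + 2·-1 + 2·3.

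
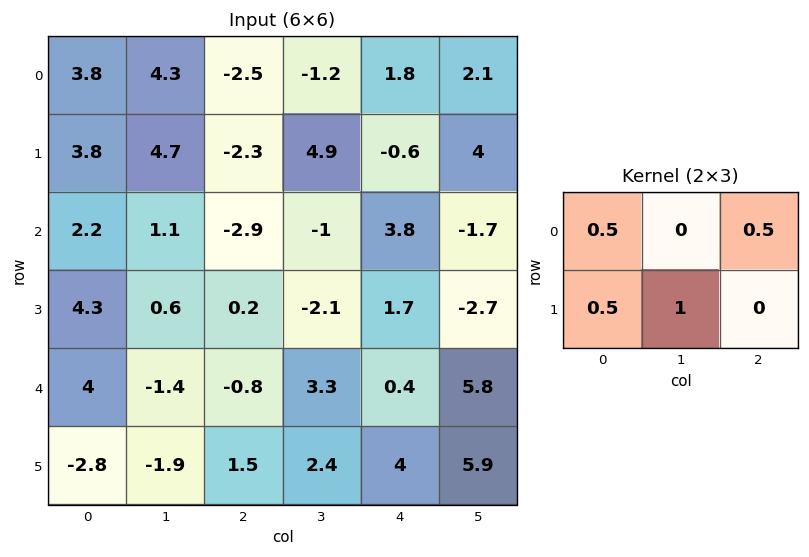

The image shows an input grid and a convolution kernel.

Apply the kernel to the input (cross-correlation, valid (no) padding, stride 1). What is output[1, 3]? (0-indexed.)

7.75

The receptive field on the input at this output position is [4.9 -0.6 4 / -1 3.8 -1.7]. Elementwise product with the kernel and sum: 4.9·0.5 + 4·0.5 + -1·0.5 + 3.8·1.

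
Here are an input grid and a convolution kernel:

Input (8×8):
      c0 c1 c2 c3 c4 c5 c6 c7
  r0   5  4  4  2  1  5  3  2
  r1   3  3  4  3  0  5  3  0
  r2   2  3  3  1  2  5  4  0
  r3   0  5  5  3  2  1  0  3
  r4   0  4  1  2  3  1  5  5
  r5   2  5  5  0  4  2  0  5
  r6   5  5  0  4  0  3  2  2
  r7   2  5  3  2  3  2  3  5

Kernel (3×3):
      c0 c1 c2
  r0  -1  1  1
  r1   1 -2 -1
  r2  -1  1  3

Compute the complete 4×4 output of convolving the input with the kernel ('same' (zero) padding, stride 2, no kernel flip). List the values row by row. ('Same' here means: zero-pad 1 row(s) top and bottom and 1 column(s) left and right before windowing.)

-2 4 7 -5
14 9 -4 3
18 3 5 1
9 5 14 16

Output[0,0]: The receptive field on the zero-padded input at this output position is [0 0 0 / 0 5 4 / 0 3 3]. Elementwise product with the kernel and sum: 0·-1 + 0·1 + 0·1 + 0·1 + 5·-2 + 4·-1 + 0·-1 + 3·1 + 3·3.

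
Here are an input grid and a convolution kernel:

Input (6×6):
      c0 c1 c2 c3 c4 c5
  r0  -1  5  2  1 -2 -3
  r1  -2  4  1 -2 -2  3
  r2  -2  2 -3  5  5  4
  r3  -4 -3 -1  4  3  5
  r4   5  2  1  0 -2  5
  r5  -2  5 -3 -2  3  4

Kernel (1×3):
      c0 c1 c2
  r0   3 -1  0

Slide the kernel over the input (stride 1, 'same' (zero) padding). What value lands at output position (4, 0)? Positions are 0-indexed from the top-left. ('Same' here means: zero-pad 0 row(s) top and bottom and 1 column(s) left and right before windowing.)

-5

The receptive field on the zero-padded input at this output position is [0 5 2]. Elementwise product with the kernel and sum: 0·3 + 5·-1.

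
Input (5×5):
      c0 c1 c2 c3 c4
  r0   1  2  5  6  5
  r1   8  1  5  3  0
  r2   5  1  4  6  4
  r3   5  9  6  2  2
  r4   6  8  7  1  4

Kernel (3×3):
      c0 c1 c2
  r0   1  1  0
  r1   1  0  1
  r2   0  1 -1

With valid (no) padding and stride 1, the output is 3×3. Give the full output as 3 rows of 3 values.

Output[0,0]: The receptive field on the input at this output position is [1 2 5 / 8 1 5 / 5 1 4]. Elementwise product with the kernel and sum: 1·1 + 2·1 + 8·1 + 5·1 + 1·1 + 4·-1.
Output[0,1]: The receptive field on the input at this output position is [2 5 6 / 1 5 3 / 1 4 6]. Elementwise product with the kernel and sum: 2·1 + 5·1 + 1·1 + 3·1 + 4·1 + 6·-1.

13 9 18
21 17 16
18 22 15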